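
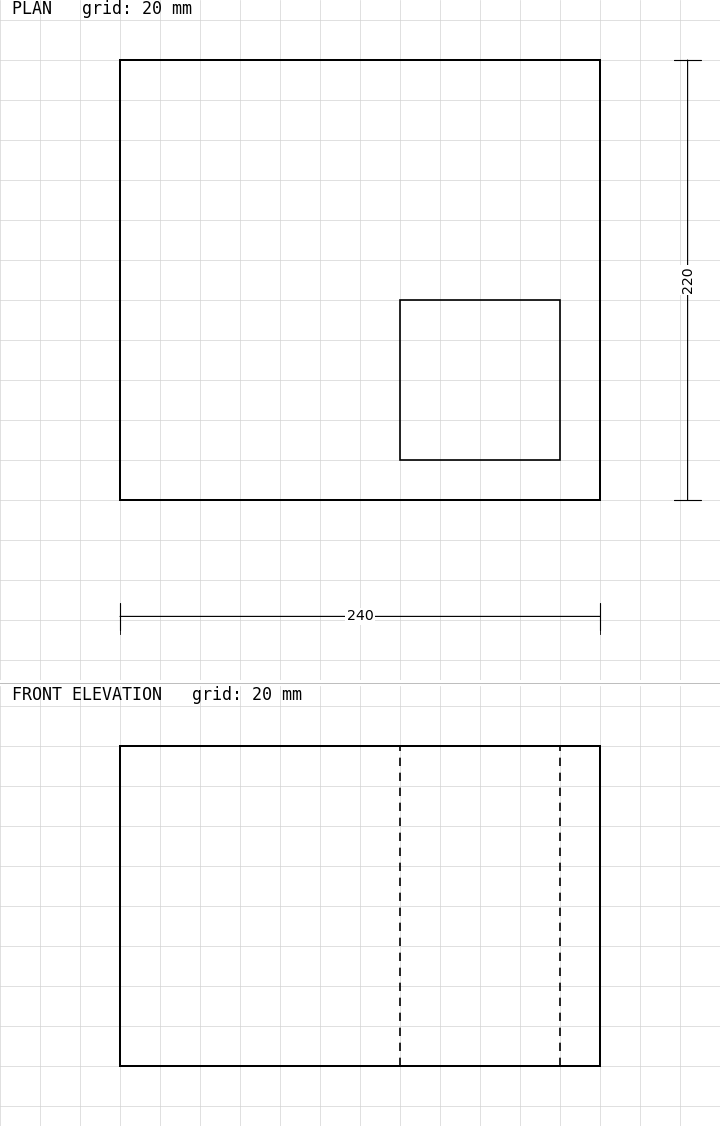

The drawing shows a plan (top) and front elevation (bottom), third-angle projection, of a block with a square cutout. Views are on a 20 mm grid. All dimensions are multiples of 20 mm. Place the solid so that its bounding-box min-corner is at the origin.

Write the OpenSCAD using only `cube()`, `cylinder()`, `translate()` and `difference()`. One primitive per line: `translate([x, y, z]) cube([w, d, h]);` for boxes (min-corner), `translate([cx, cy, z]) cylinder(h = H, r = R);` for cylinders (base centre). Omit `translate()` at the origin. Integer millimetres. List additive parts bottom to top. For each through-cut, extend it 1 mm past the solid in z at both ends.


difference() {
  cube([240, 220, 160]);
  translate([140, 20, -1]) cube([80, 80, 162]);
}


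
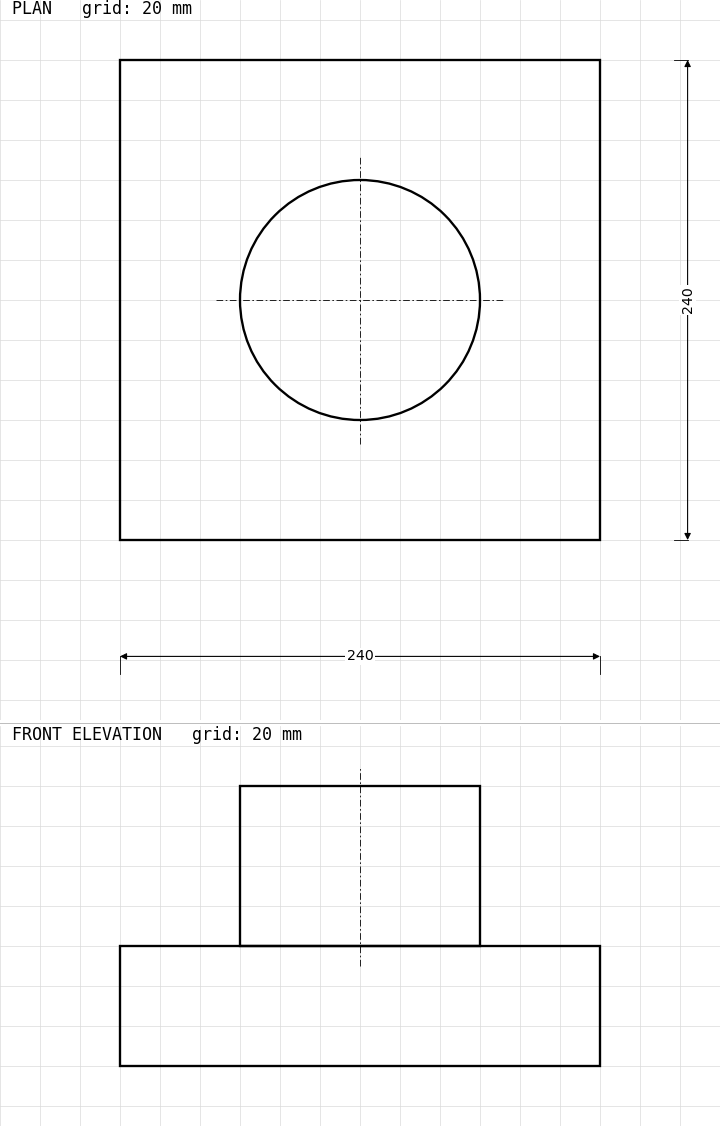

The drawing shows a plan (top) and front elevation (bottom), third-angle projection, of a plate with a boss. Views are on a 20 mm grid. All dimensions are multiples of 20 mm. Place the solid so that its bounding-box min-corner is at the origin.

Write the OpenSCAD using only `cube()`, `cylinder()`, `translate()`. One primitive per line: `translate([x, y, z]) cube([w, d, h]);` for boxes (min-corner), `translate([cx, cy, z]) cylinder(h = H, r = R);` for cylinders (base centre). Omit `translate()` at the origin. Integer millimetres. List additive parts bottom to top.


cube([240, 240, 60]);
translate([120, 120, 60]) cylinder(h = 80, r = 60);


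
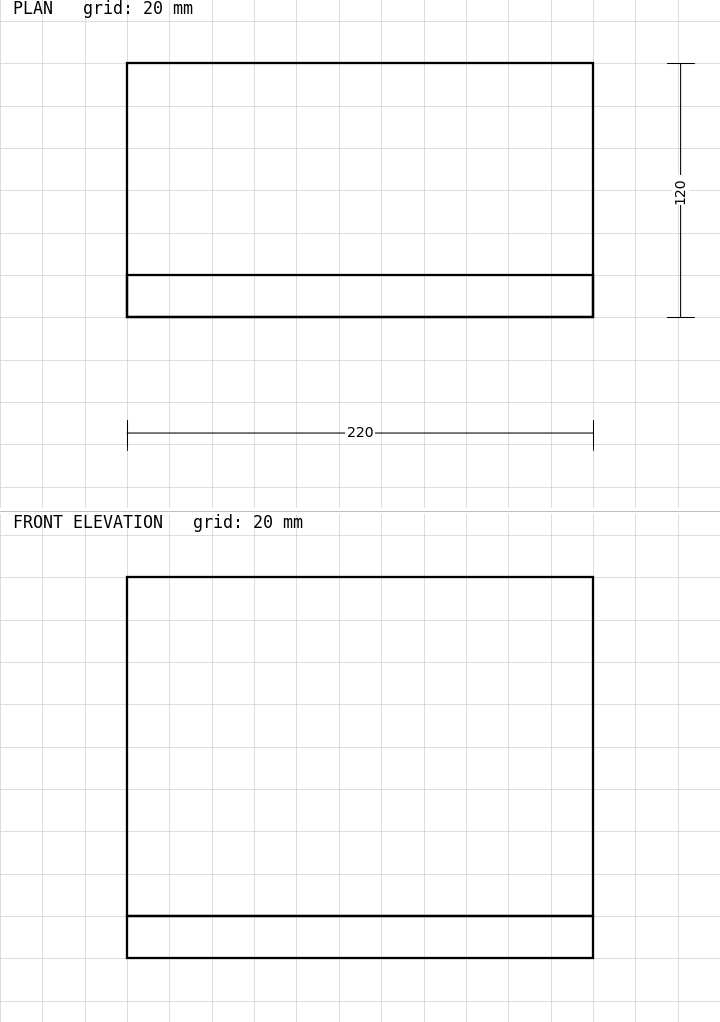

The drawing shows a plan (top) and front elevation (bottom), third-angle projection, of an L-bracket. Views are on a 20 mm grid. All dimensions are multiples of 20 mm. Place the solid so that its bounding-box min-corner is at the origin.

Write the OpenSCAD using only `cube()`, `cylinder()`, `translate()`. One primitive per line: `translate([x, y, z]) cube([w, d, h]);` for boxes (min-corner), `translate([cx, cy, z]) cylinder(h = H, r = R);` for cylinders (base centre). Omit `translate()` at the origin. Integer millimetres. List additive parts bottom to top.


cube([220, 120, 20]);
translate([0, 0, 20]) cube([220, 20, 160]);


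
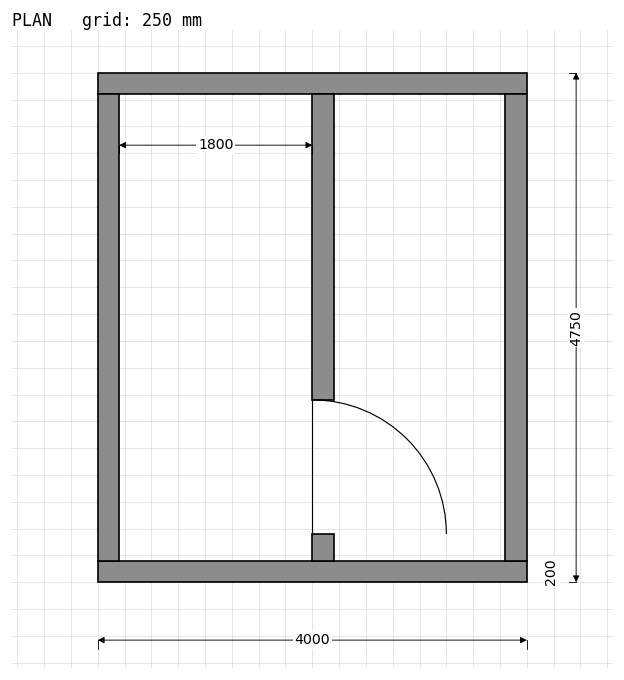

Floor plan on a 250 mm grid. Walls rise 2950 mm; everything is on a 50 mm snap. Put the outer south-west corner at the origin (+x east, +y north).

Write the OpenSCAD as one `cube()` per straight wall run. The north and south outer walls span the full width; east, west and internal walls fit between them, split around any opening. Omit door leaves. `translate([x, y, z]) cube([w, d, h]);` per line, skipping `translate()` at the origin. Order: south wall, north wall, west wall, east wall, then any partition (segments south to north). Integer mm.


cube([4000, 200, 2950]);
translate([0, 4550, 0]) cube([4000, 200, 2950]);
translate([0, 200, 0]) cube([200, 4350, 2950]);
translate([3800, 200, 0]) cube([200, 4350, 2950]);
translate([2000, 200, 0]) cube([200, 250, 2950]);
translate([2000, 1700, 0]) cube([200, 2850, 2950]);


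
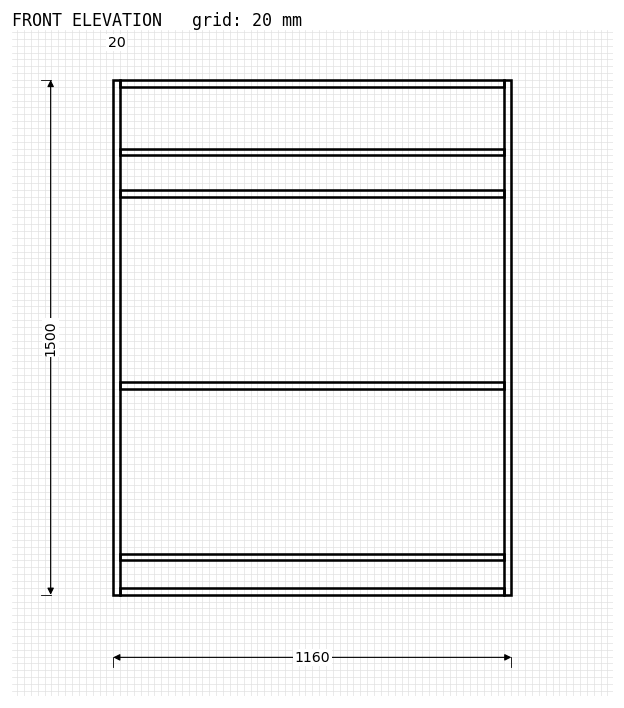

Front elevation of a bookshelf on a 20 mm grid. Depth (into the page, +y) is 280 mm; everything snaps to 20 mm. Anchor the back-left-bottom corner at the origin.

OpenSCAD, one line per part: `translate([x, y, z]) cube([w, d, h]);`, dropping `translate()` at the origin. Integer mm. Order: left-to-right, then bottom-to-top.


cube([20, 280, 1500]);
translate([20, 0, 0]) cube([1120, 280, 20]);
translate([20, 0, 100]) cube([1120, 280, 20]);
translate([20, 0, 600]) cube([1120, 280, 20]);
translate([20, 0, 1160]) cube([1120, 280, 20]);
translate([20, 0, 1280]) cube([1120, 280, 20]);
translate([20, 0, 1480]) cube([1120, 280, 20]);
translate([1140, 0, 0]) cube([20, 280, 1500]);


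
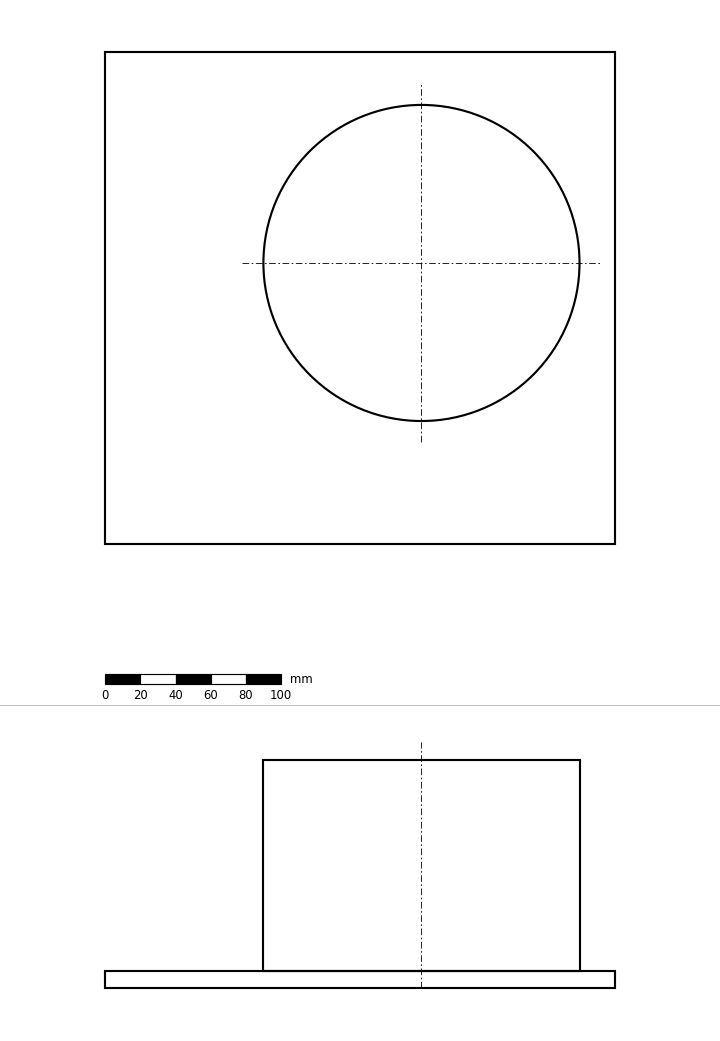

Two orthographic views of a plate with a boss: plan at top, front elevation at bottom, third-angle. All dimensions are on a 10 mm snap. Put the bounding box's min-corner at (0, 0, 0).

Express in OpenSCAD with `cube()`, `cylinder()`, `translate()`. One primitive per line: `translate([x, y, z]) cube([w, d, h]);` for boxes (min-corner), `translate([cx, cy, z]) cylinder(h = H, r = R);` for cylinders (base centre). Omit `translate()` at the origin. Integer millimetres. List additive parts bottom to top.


cube([290, 280, 10]);
translate([180, 160, 10]) cylinder(h = 120, r = 90);


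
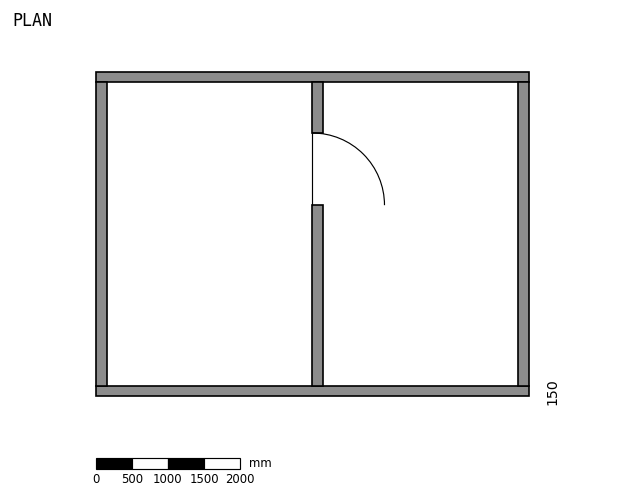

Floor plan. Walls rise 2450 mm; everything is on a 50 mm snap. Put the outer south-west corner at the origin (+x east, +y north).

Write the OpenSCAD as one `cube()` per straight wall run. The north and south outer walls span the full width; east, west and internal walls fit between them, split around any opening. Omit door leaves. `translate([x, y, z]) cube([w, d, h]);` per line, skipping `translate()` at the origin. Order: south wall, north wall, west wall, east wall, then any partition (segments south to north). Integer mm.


cube([6000, 150, 2450]);
translate([0, 4350, 0]) cube([6000, 150, 2450]);
translate([0, 150, 0]) cube([150, 4200, 2450]);
translate([5850, 150, 0]) cube([150, 4200, 2450]);
translate([3000, 150, 0]) cube([150, 2500, 2450]);
translate([3000, 3650, 0]) cube([150, 700, 2450]);


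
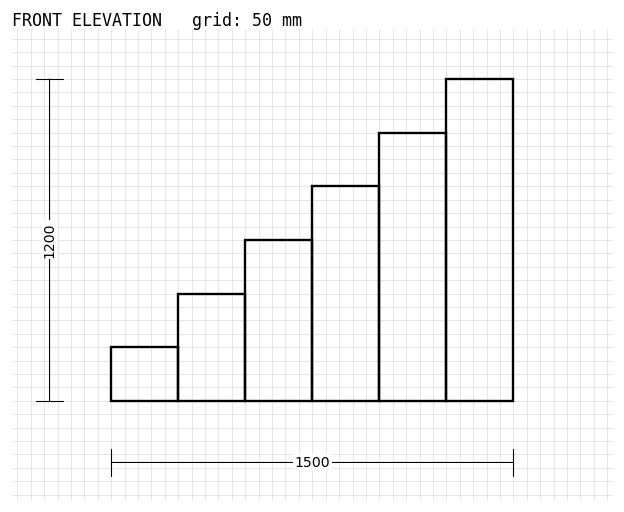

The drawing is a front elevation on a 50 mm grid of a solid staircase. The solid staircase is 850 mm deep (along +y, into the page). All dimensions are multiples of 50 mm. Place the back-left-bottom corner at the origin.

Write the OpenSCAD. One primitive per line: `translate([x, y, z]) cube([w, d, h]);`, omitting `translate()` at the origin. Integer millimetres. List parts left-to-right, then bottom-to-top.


cube([250, 850, 200]);
translate([250, 0, 0]) cube([250, 850, 400]);
translate([500, 0, 0]) cube([250, 850, 600]);
translate([750, 0, 0]) cube([250, 850, 800]);
translate([1000, 0, 0]) cube([250, 850, 1000]);
translate([1250, 0, 0]) cube([250, 850, 1200]);


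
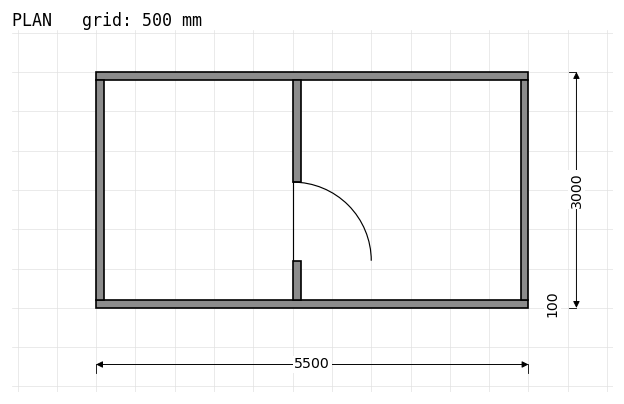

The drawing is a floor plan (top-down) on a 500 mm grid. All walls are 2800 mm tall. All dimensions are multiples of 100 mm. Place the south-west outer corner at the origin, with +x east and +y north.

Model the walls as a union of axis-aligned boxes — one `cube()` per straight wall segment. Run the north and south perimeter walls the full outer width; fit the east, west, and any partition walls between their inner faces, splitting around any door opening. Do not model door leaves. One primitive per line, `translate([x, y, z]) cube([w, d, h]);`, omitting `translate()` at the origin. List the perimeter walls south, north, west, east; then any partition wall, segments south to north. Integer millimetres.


cube([5500, 100, 2800]);
translate([0, 2900, 0]) cube([5500, 100, 2800]);
translate([0, 100, 0]) cube([100, 2800, 2800]);
translate([5400, 100, 0]) cube([100, 2800, 2800]);
translate([2500, 100, 0]) cube([100, 500, 2800]);
translate([2500, 1600, 0]) cube([100, 1300, 2800]);


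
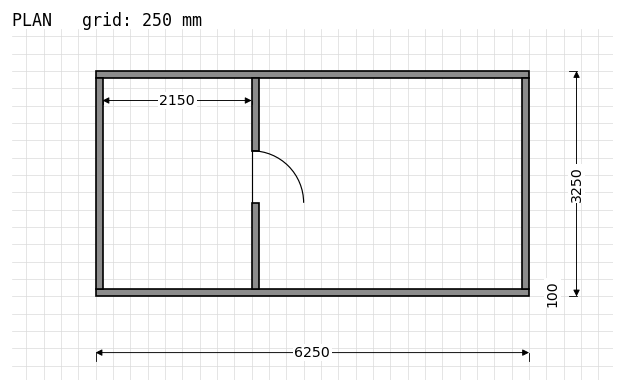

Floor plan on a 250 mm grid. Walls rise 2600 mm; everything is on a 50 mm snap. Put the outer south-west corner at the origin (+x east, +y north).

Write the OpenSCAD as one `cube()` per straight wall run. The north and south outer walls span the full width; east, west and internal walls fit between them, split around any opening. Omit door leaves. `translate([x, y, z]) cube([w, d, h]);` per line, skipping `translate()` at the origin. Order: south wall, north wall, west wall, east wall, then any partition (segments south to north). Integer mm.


cube([6250, 100, 2600]);
translate([0, 3150, 0]) cube([6250, 100, 2600]);
translate([0, 100, 0]) cube([100, 3050, 2600]);
translate([6150, 100, 0]) cube([100, 3050, 2600]);
translate([2250, 100, 0]) cube([100, 1250, 2600]);
translate([2250, 2100, 0]) cube([100, 1050, 2600]);


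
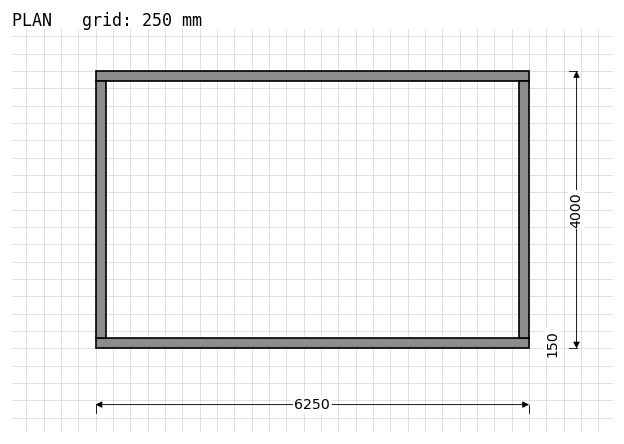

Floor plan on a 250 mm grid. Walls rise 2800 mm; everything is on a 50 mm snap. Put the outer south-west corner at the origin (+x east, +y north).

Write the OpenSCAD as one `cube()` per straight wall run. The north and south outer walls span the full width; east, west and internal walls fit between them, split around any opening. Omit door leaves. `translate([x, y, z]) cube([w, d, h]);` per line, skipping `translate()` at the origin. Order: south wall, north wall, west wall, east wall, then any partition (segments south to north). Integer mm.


cube([6250, 150, 2800]);
translate([0, 3850, 0]) cube([6250, 150, 2800]);
translate([0, 150, 0]) cube([150, 3700, 2800]);
translate([6100, 150, 0]) cube([150, 3700, 2800]);


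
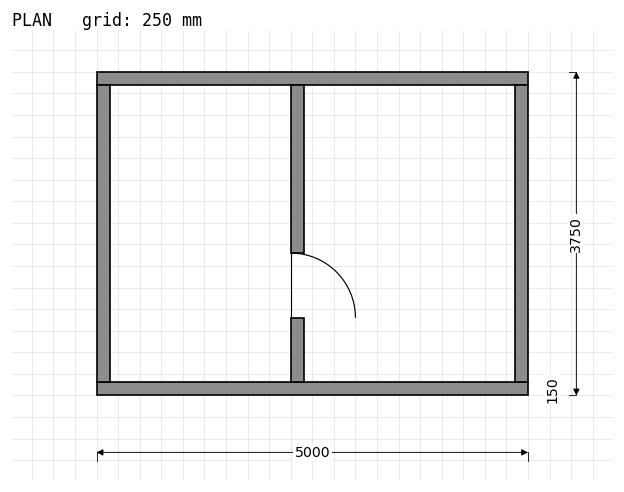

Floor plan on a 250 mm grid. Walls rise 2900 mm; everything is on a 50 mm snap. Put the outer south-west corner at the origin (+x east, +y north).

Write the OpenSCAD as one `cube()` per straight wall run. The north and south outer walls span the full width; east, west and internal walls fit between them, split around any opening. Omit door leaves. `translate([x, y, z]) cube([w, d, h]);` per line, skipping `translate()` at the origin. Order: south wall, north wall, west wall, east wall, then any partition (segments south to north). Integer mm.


cube([5000, 150, 2900]);
translate([0, 3600, 0]) cube([5000, 150, 2900]);
translate([0, 150, 0]) cube([150, 3450, 2900]);
translate([4850, 150, 0]) cube([150, 3450, 2900]);
translate([2250, 150, 0]) cube([150, 750, 2900]);
translate([2250, 1650, 0]) cube([150, 1950, 2900]);


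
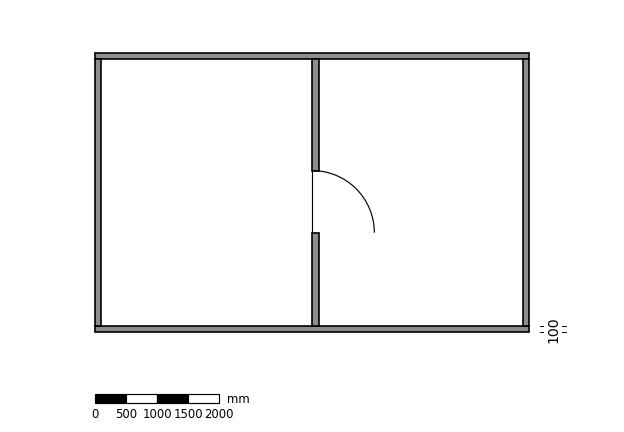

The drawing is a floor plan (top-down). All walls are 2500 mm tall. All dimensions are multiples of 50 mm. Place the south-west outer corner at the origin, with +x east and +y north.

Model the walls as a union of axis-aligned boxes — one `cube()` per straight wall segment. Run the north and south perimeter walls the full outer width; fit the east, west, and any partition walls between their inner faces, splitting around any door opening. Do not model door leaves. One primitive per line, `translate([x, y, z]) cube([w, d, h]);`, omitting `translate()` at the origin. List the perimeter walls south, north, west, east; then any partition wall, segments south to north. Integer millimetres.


cube([7000, 100, 2500]);
translate([0, 4400, 0]) cube([7000, 100, 2500]);
translate([0, 100, 0]) cube([100, 4300, 2500]);
translate([6900, 100, 0]) cube([100, 4300, 2500]);
translate([3500, 100, 0]) cube([100, 1500, 2500]);
translate([3500, 2600, 0]) cube([100, 1800, 2500]);


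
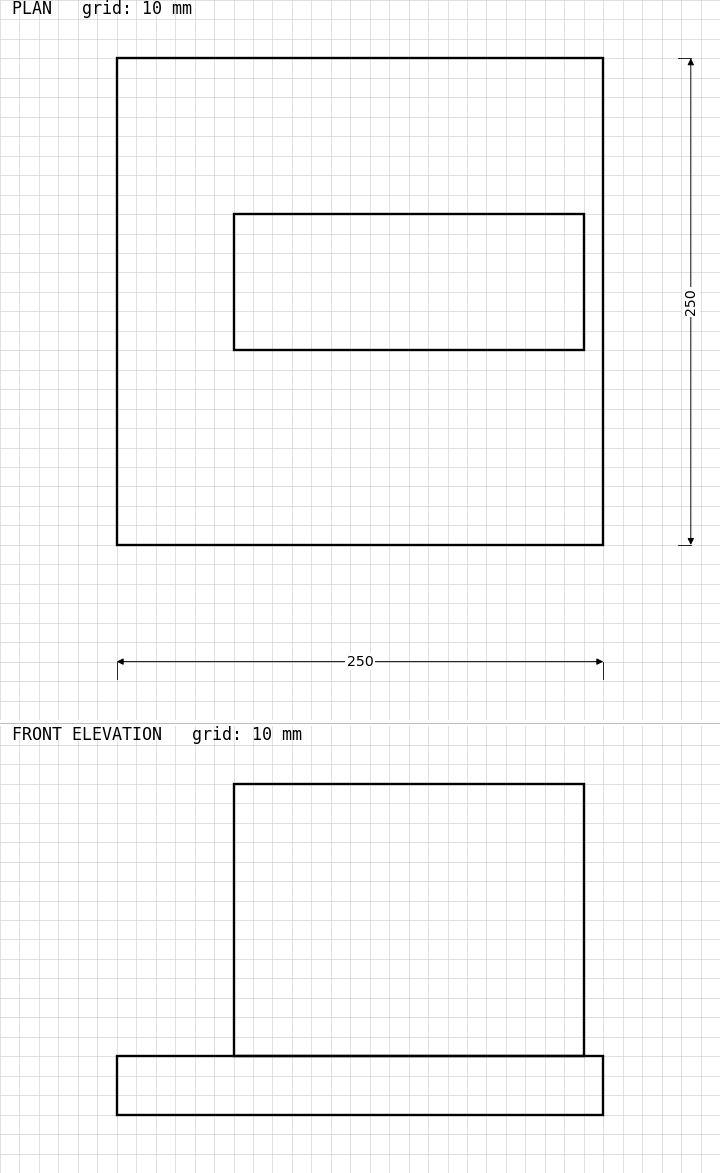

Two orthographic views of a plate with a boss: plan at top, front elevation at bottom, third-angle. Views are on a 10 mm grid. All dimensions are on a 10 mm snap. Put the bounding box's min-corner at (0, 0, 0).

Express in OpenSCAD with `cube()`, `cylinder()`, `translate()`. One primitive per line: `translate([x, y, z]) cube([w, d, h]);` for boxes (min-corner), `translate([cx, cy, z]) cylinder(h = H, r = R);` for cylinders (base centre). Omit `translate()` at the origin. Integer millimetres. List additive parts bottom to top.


cube([250, 250, 30]);
translate([60, 100, 30]) cube([180, 70, 140]);


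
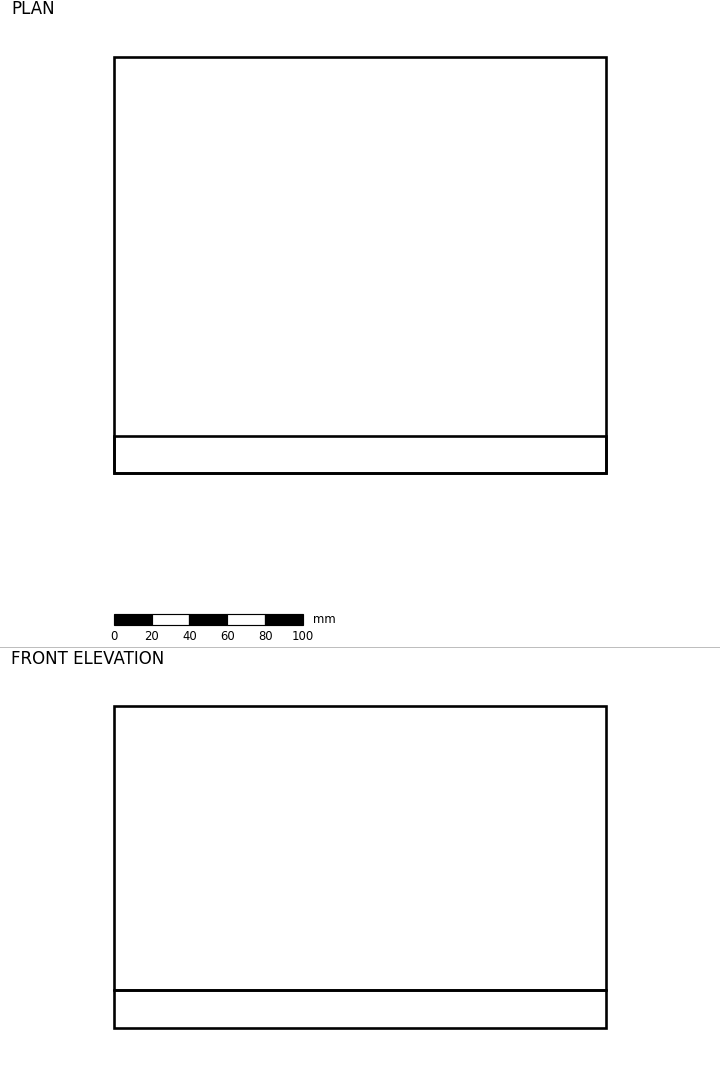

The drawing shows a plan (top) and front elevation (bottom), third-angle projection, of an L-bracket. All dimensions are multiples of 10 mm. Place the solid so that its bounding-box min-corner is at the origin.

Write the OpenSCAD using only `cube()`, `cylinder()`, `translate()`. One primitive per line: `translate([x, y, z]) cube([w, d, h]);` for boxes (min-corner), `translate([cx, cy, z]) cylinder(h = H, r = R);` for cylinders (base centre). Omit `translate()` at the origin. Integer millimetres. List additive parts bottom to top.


cube([260, 220, 20]);
translate([0, 0, 20]) cube([260, 20, 150]);


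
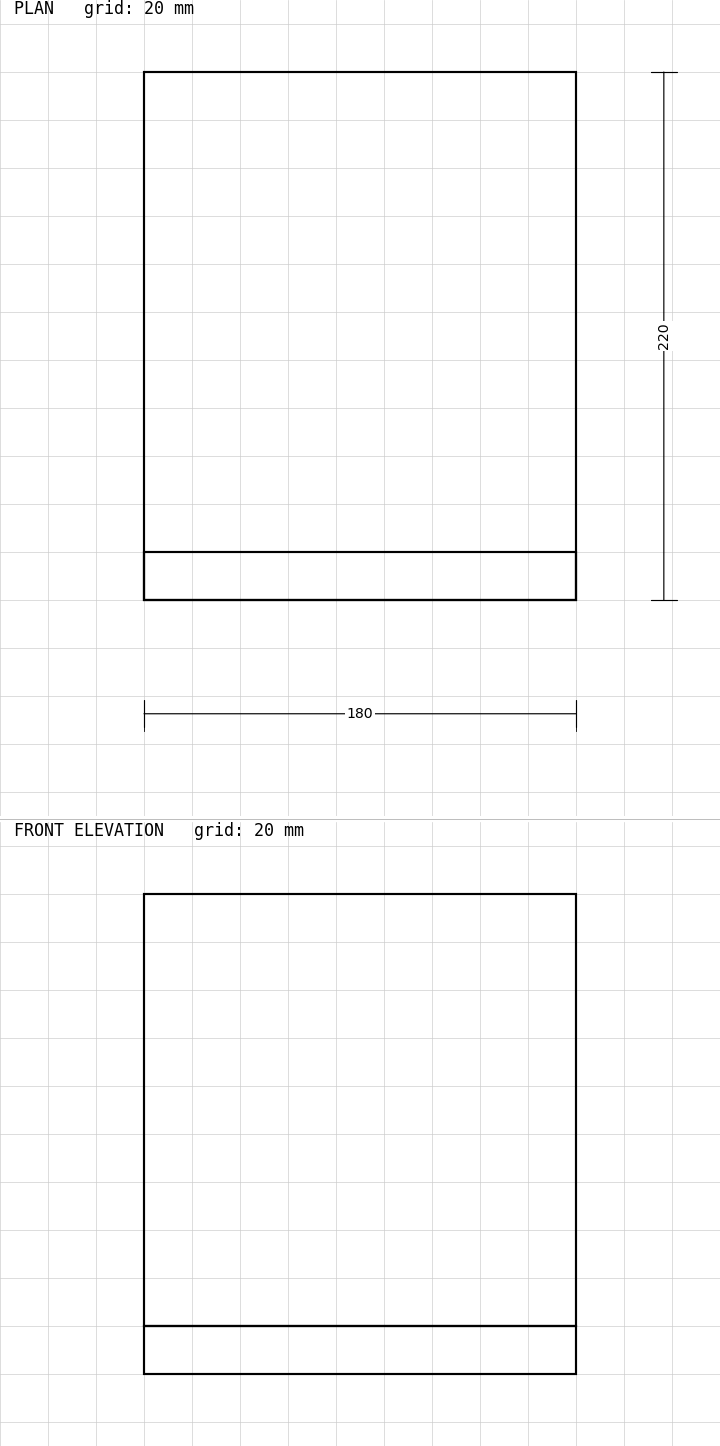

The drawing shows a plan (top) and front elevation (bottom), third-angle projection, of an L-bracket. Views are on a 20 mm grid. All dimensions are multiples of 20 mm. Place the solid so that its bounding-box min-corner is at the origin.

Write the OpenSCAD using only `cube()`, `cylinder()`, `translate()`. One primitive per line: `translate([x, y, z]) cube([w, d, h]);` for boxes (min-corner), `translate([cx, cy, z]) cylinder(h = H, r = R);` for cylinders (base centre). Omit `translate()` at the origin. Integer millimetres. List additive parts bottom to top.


cube([180, 220, 20]);
translate([0, 0, 20]) cube([180, 20, 180]);


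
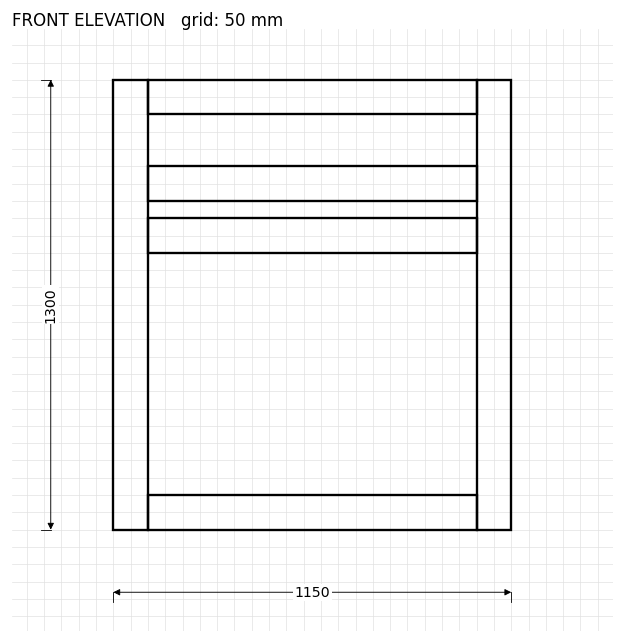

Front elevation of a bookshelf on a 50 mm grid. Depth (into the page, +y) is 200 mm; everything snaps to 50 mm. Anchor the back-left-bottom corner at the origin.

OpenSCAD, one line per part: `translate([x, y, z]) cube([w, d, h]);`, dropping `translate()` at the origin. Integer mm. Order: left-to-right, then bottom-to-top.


cube([100, 200, 1300]);
translate([100, 0, 0]) cube([950, 200, 100]);
translate([100, 0, 800]) cube([950, 200, 100]);
translate([100, 0, 950]) cube([950, 200, 100]);
translate([100, 0, 1200]) cube([950, 200, 100]);
translate([1050, 0, 0]) cube([100, 200, 1300]);


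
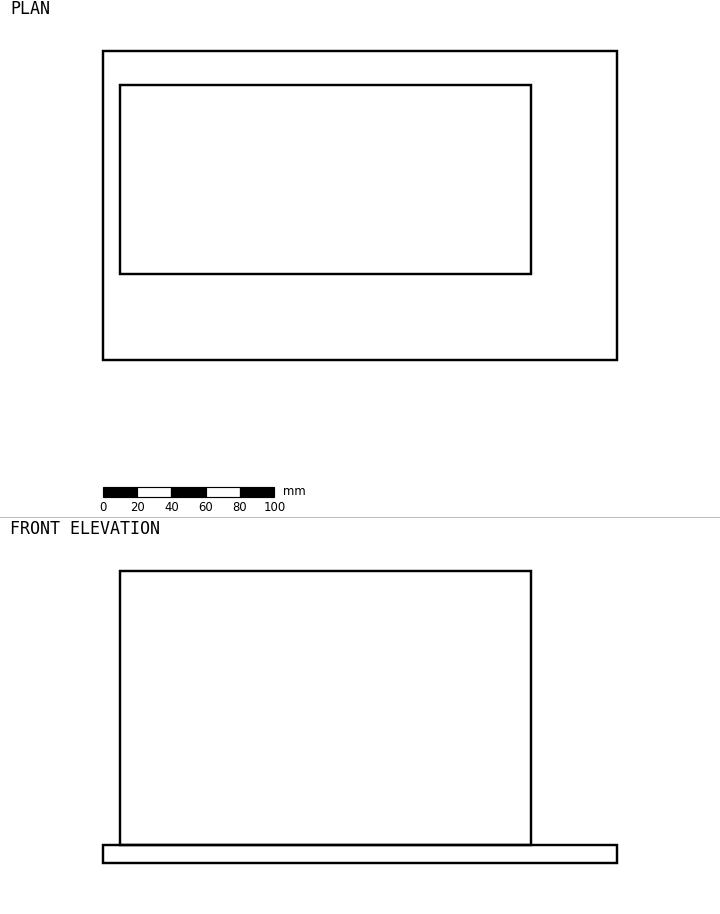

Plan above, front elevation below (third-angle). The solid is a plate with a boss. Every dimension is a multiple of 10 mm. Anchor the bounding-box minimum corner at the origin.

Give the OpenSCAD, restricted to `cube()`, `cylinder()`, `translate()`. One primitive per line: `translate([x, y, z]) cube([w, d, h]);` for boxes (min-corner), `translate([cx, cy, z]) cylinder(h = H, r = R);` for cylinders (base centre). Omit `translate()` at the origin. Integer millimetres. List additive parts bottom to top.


cube([300, 180, 10]);
translate([10, 50, 10]) cube([240, 110, 160]);


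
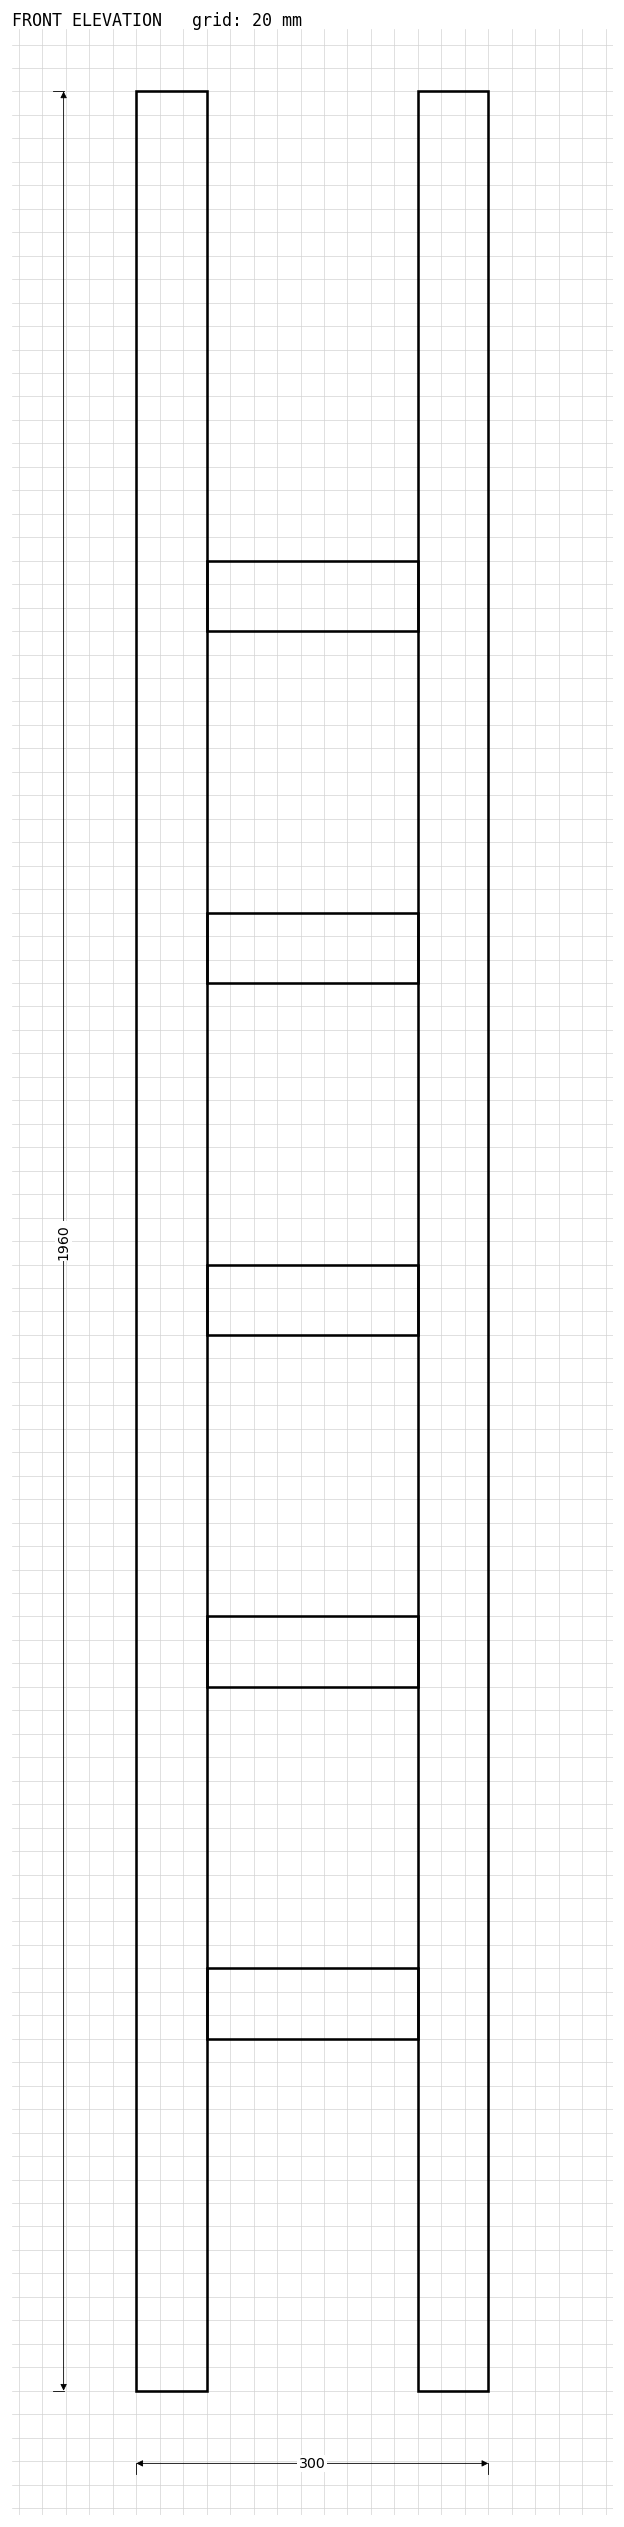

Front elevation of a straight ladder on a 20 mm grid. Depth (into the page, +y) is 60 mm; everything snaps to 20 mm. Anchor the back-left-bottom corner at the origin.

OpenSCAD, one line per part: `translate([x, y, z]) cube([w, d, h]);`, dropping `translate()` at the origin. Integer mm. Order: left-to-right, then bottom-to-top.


cube([60, 60, 1960]);
translate([60, 0, 300]) cube([180, 60, 60]);
translate([60, 0, 600]) cube([180, 60, 60]);
translate([60, 0, 900]) cube([180, 60, 60]);
translate([60, 0, 1200]) cube([180, 60, 60]);
translate([60, 0, 1500]) cube([180, 60, 60]);
translate([240, 0, 0]) cube([60, 60, 1960]);


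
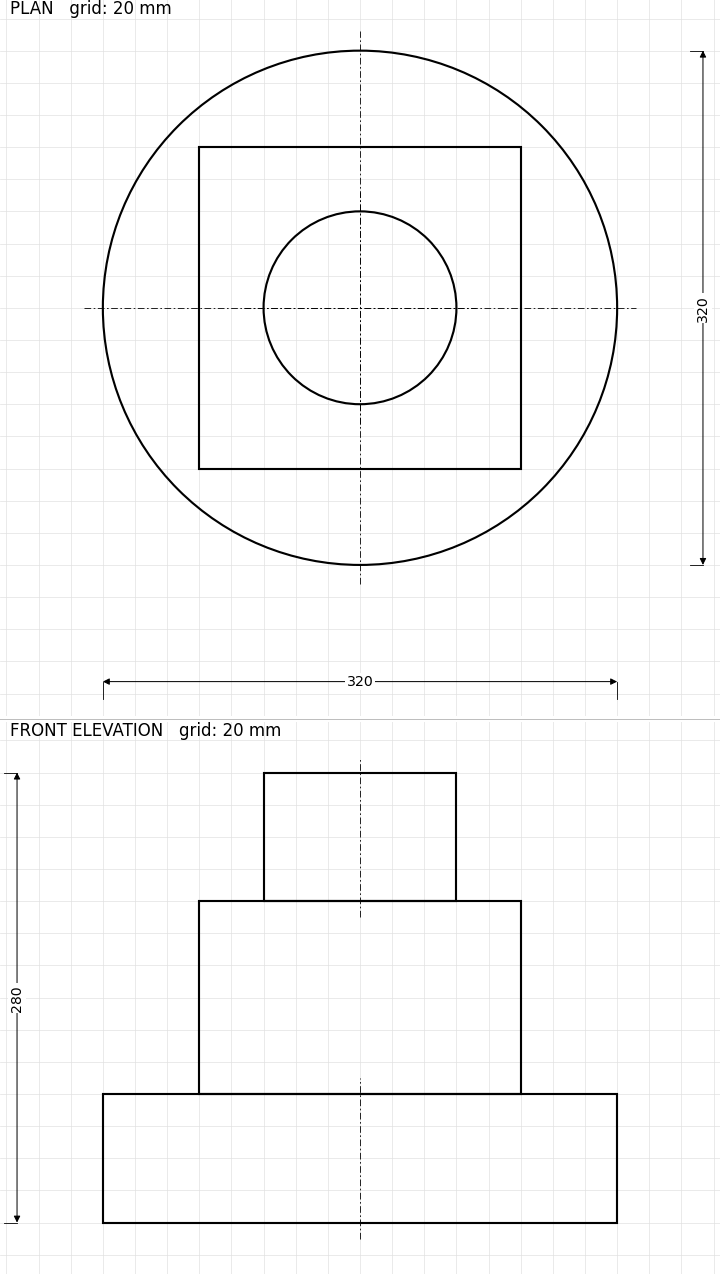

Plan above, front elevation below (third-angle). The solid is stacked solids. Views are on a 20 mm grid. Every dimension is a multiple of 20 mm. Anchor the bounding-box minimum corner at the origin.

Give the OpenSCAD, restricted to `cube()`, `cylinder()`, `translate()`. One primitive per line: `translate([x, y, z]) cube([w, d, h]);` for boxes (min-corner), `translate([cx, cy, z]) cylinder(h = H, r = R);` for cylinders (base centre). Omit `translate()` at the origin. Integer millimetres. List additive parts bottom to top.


translate([160, 160, 0]) cylinder(h = 80, r = 160);
translate([60, 60, 80]) cube([200, 200, 120]);
translate([160, 160, 200]) cylinder(h = 80, r = 60);


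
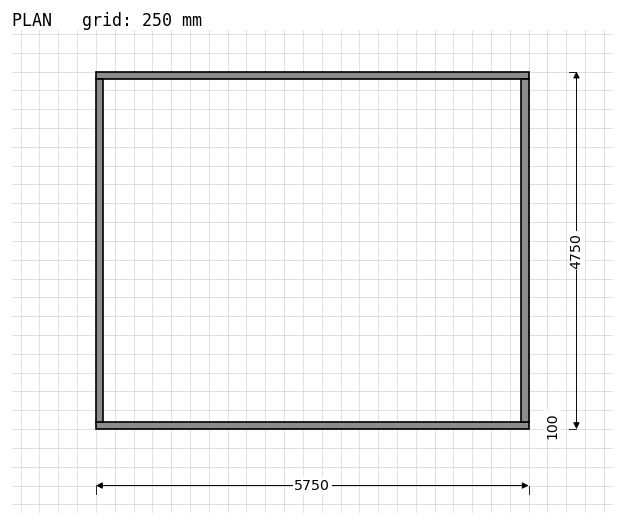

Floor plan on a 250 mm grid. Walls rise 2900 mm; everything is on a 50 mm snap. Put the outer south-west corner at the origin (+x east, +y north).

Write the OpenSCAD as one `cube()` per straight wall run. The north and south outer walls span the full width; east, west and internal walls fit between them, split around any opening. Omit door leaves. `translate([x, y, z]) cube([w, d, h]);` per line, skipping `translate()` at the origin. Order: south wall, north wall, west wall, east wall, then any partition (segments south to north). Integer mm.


cube([5750, 100, 2900]);
translate([0, 4650, 0]) cube([5750, 100, 2900]);
translate([0, 100, 0]) cube([100, 4550, 2900]);
translate([5650, 100, 0]) cube([100, 4550, 2900]);


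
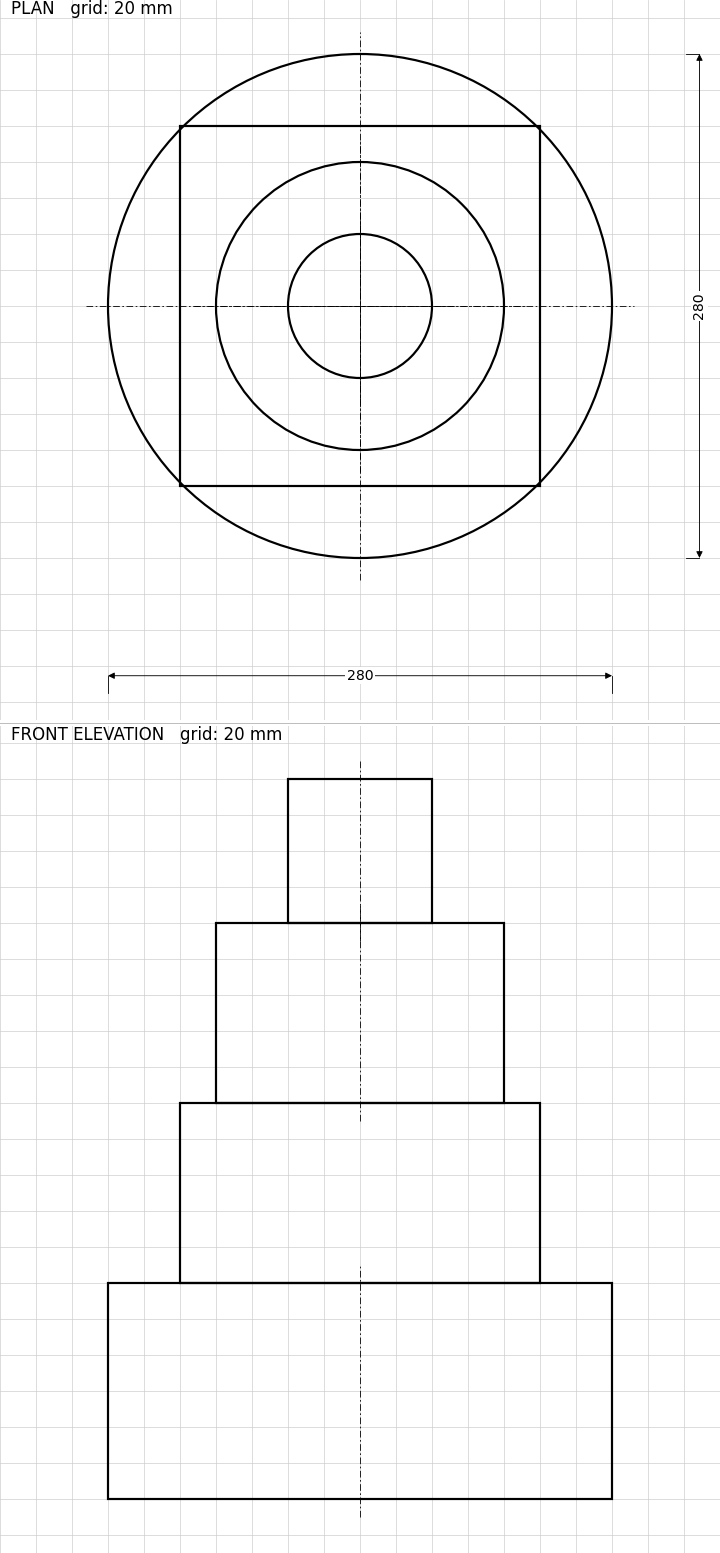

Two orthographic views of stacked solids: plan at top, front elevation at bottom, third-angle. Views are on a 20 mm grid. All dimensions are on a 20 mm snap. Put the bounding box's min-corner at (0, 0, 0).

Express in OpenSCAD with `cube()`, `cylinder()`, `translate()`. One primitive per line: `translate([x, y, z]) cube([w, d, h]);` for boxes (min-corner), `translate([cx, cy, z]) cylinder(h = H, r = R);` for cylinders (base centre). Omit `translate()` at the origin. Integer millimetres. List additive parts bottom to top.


translate([140, 140, 0]) cylinder(h = 120, r = 140);
translate([40, 40, 120]) cube([200, 200, 100]);
translate([140, 140, 220]) cylinder(h = 100, r = 80);
translate([140, 140, 320]) cylinder(h = 80, r = 40);


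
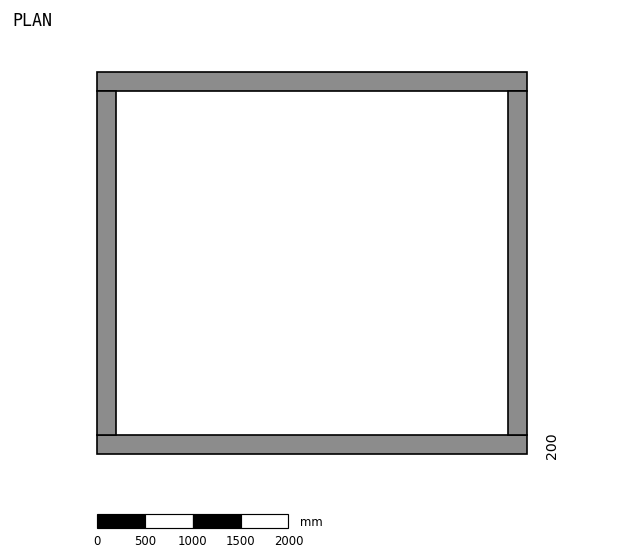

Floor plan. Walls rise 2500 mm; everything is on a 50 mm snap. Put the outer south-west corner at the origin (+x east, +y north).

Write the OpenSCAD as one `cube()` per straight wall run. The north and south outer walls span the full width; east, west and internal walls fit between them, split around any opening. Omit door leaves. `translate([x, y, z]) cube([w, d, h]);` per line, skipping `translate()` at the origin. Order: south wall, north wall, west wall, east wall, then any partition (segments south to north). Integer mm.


cube([4500, 200, 2500]);
translate([0, 3800, 0]) cube([4500, 200, 2500]);
translate([0, 200, 0]) cube([200, 3600, 2500]);
translate([4300, 200, 0]) cube([200, 3600, 2500]);


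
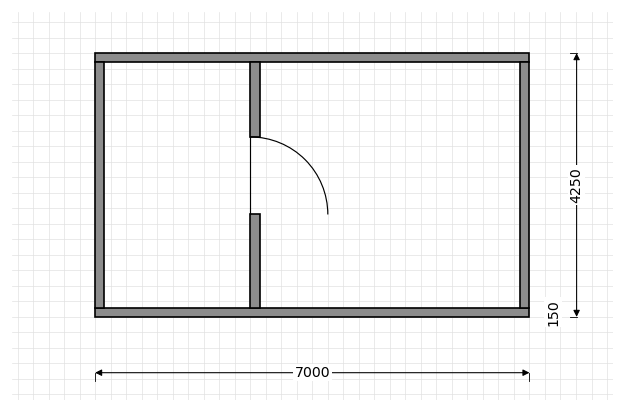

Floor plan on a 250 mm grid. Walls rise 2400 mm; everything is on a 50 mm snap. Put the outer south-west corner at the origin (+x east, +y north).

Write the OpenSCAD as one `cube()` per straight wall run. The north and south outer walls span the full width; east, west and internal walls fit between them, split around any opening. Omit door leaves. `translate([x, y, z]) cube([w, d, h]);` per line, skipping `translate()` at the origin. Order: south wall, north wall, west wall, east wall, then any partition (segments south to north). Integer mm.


cube([7000, 150, 2400]);
translate([0, 4100, 0]) cube([7000, 150, 2400]);
translate([0, 150, 0]) cube([150, 3950, 2400]);
translate([6850, 150, 0]) cube([150, 3950, 2400]);
translate([2500, 150, 0]) cube([150, 1500, 2400]);
translate([2500, 2900, 0]) cube([150, 1200, 2400]);


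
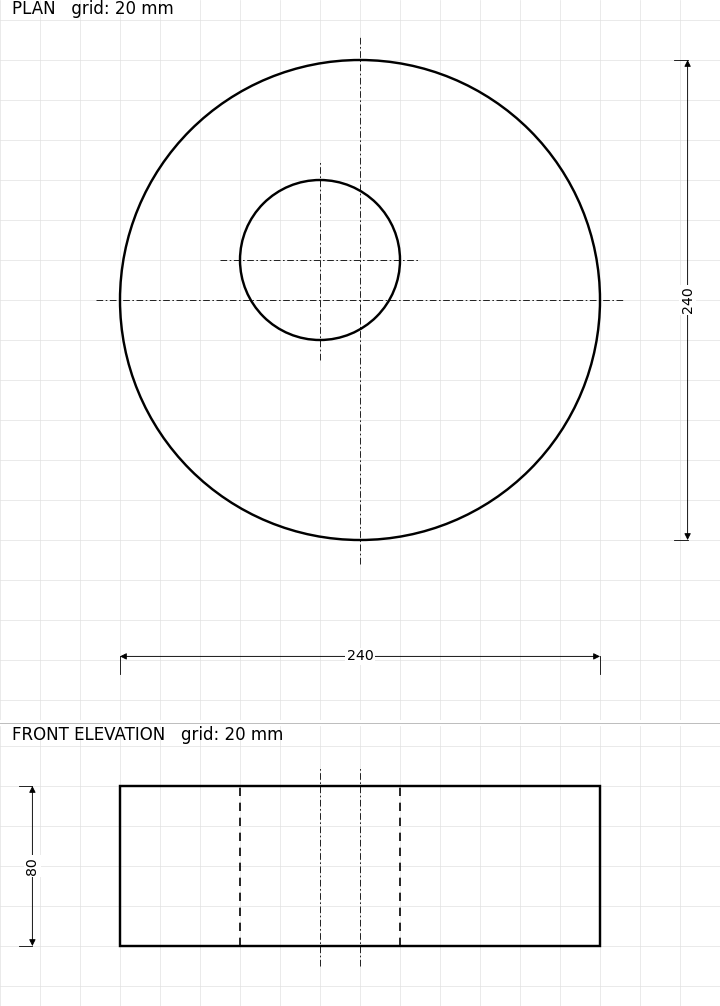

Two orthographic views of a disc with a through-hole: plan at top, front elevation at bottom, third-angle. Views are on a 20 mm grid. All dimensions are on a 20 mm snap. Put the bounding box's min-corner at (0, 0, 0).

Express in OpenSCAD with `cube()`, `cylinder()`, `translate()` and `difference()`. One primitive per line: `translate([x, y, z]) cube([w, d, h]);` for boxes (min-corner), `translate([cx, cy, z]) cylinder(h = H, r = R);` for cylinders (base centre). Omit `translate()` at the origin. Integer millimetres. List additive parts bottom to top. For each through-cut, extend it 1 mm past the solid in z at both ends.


difference() {
  translate([120, 120, 0]) cylinder(h = 80, r = 120);
  translate([100, 140, -1]) cylinder(h = 82, r = 40);
}


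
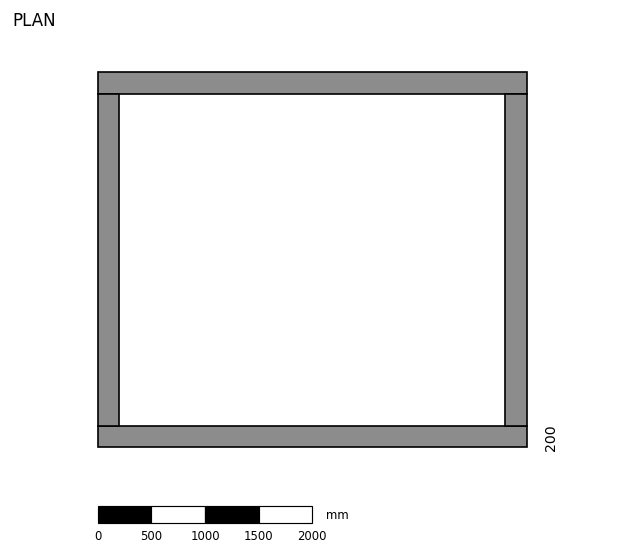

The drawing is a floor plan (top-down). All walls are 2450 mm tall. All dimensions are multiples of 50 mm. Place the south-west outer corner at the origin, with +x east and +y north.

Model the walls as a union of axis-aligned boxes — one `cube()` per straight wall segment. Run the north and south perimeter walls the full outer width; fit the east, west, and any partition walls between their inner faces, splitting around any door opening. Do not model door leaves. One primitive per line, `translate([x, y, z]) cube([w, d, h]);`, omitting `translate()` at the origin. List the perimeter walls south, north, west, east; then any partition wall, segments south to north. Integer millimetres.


cube([4000, 200, 2450]);
translate([0, 3300, 0]) cube([4000, 200, 2450]);
translate([0, 200, 0]) cube([200, 3100, 2450]);
translate([3800, 200, 0]) cube([200, 3100, 2450]);


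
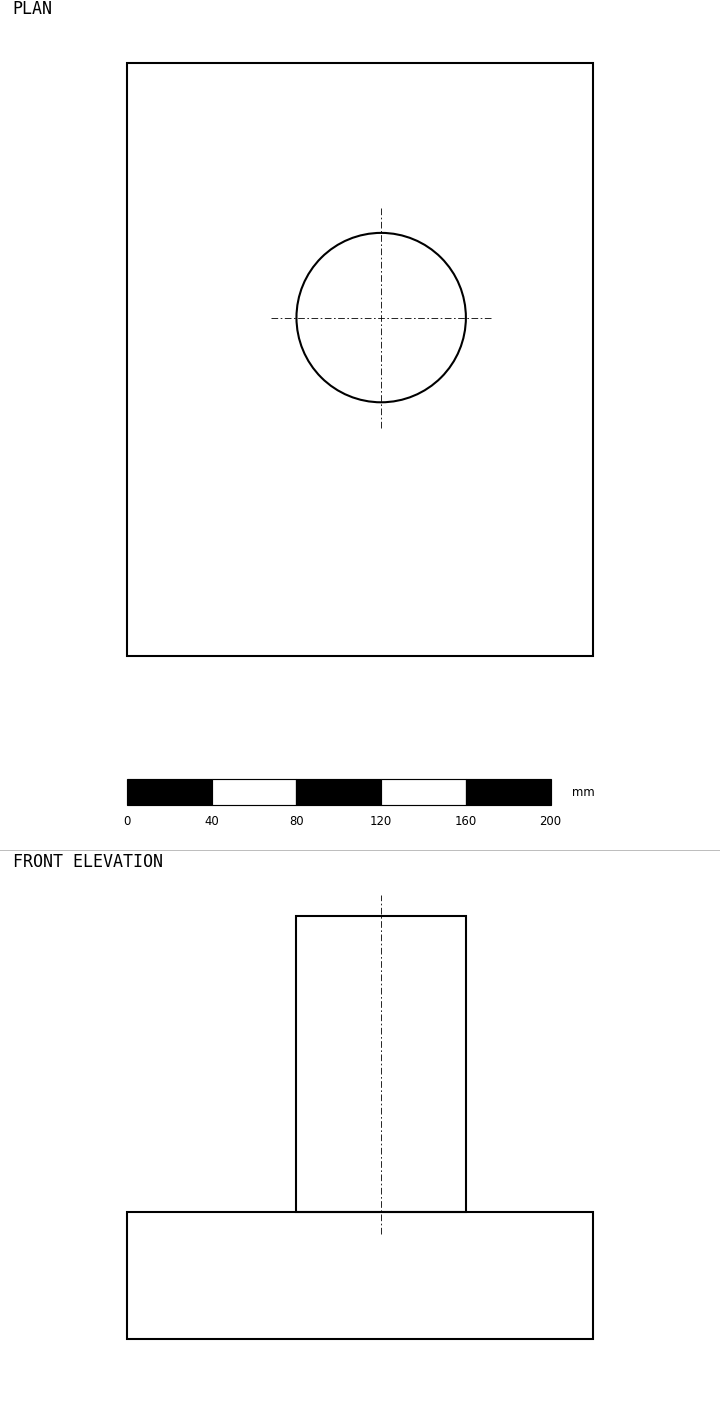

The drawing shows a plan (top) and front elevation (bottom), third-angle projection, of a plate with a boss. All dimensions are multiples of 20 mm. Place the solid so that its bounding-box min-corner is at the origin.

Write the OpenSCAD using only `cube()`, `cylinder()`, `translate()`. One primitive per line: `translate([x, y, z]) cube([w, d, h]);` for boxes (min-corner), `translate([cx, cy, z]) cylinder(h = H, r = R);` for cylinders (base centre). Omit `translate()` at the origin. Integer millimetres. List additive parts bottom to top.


cube([220, 280, 60]);
translate([120, 160, 60]) cylinder(h = 140, r = 40);


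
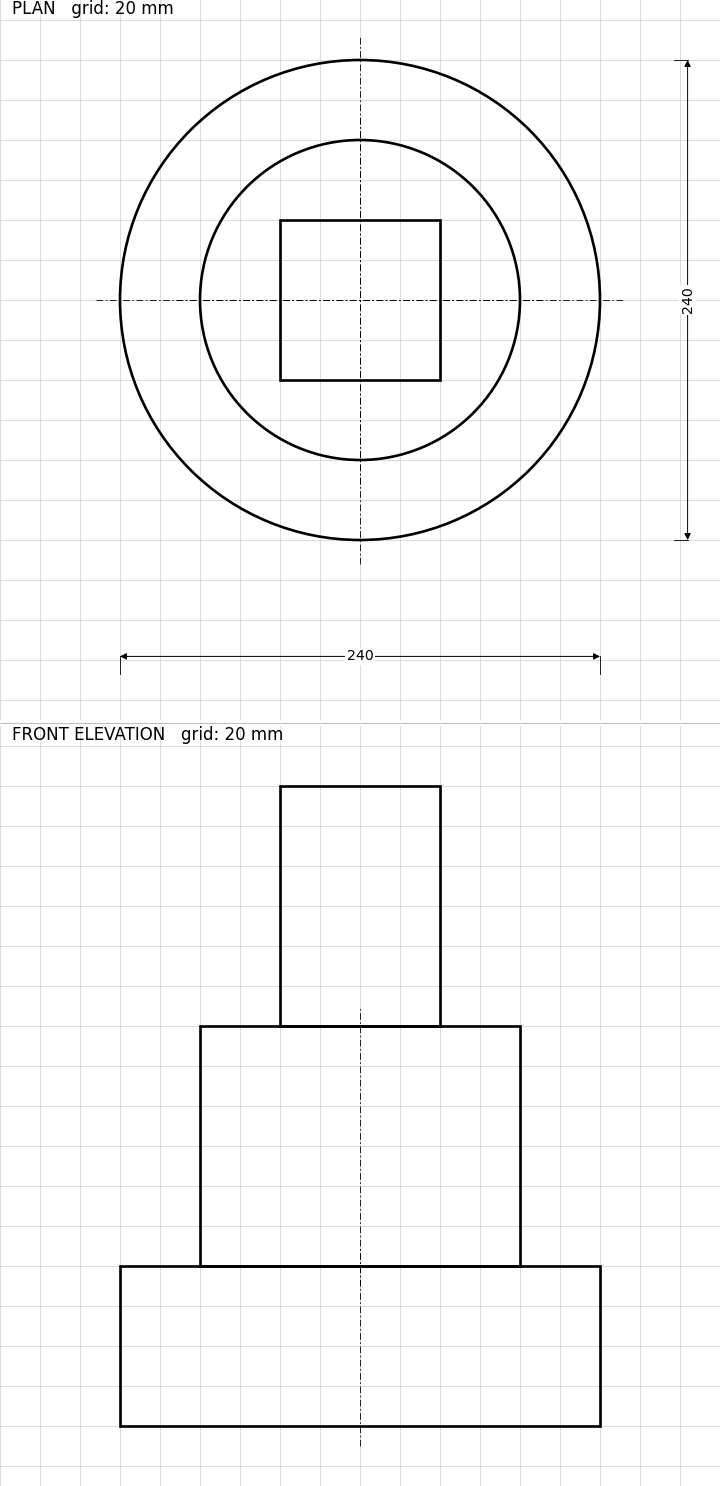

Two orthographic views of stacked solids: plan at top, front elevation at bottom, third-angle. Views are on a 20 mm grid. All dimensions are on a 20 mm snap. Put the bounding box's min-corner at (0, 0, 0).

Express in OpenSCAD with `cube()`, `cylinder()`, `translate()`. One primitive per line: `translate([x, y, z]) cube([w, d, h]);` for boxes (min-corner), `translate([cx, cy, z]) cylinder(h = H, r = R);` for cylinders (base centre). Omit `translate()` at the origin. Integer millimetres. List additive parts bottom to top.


translate([120, 120, 0]) cylinder(h = 80, r = 120);
translate([120, 120, 80]) cylinder(h = 120, r = 80);
translate([80, 80, 200]) cube([80, 80, 120]);


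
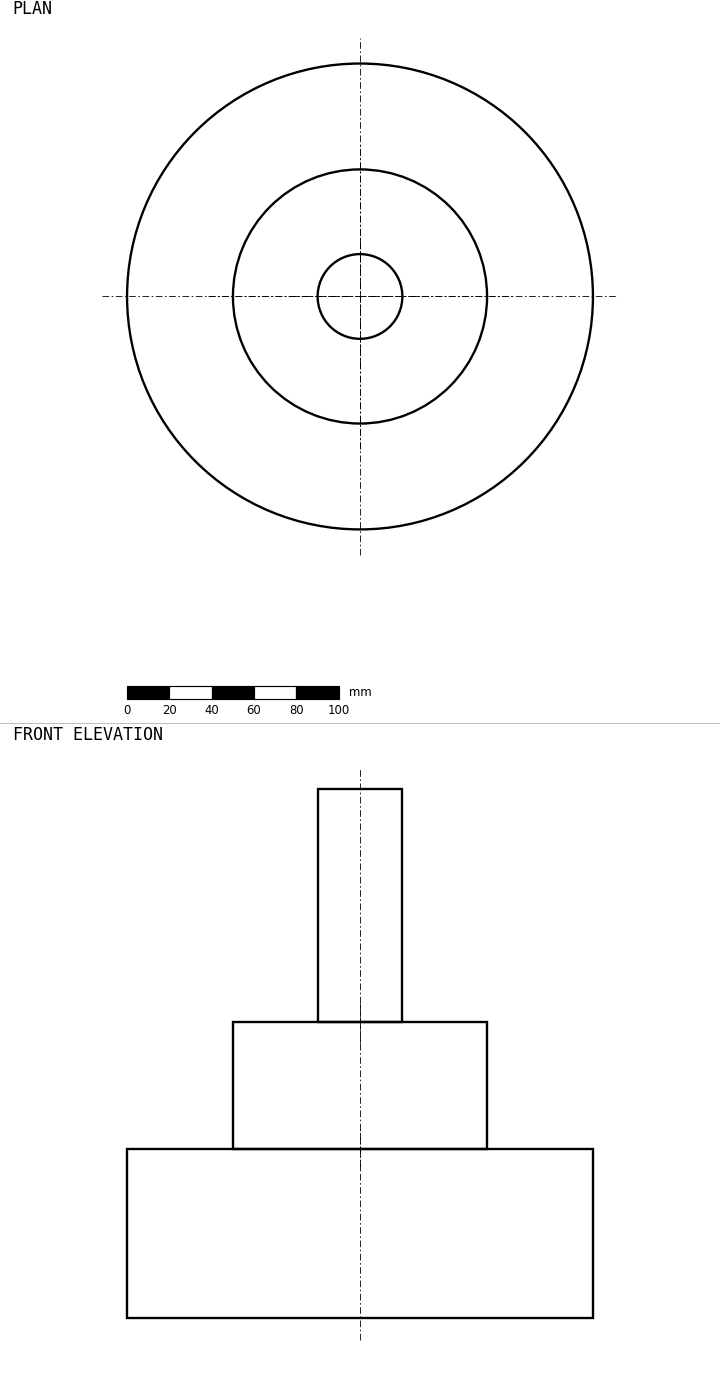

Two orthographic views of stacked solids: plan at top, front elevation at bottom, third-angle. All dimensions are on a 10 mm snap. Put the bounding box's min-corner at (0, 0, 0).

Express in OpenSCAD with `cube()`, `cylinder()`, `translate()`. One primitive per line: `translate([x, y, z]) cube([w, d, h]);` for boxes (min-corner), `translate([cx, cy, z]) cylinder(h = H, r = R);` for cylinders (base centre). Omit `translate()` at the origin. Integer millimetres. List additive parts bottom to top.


translate([110, 110, 0]) cylinder(h = 80, r = 110);
translate([110, 110, 80]) cylinder(h = 60, r = 60);
translate([110, 110, 140]) cylinder(h = 110, r = 20);


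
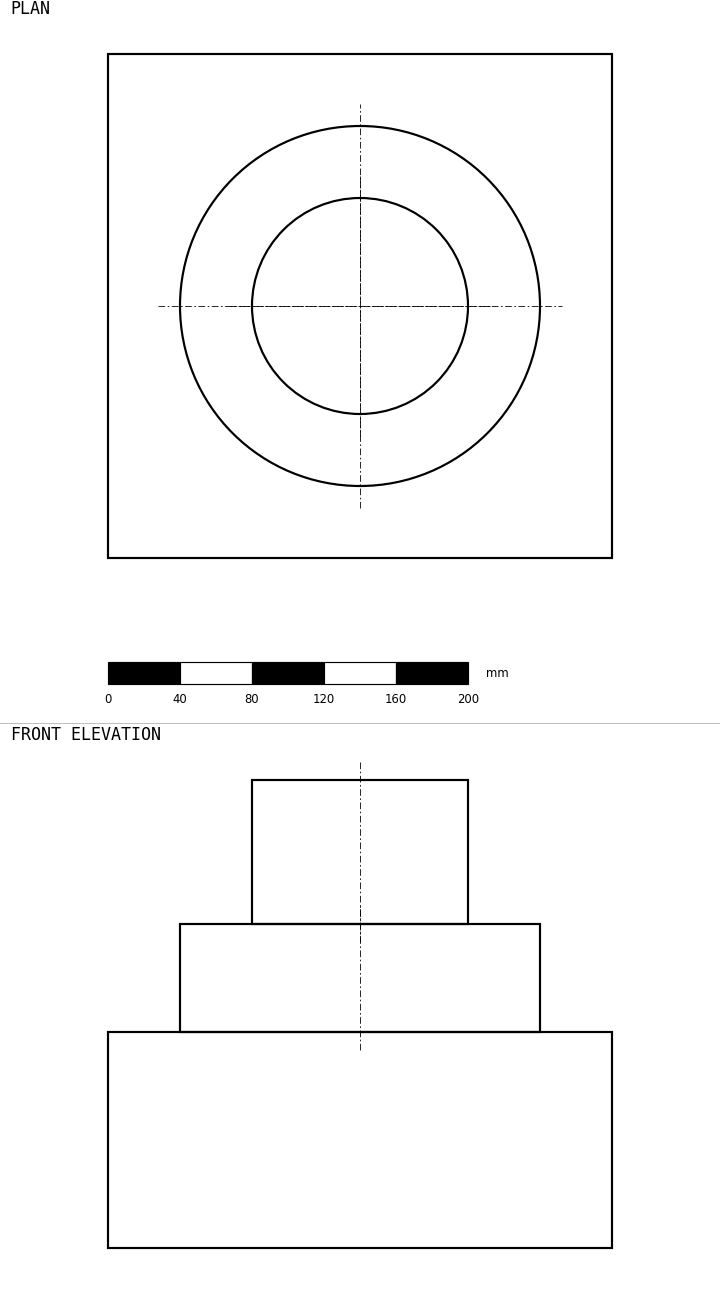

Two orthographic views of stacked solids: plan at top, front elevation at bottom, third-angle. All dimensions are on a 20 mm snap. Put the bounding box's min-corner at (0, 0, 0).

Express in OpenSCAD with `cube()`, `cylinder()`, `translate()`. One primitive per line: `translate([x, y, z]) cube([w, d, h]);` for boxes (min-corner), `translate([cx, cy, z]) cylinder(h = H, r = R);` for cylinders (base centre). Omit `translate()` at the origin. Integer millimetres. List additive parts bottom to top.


cube([280, 280, 120]);
translate([140, 140, 120]) cylinder(h = 60, r = 100);
translate([140, 140, 180]) cylinder(h = 80, r = 60);


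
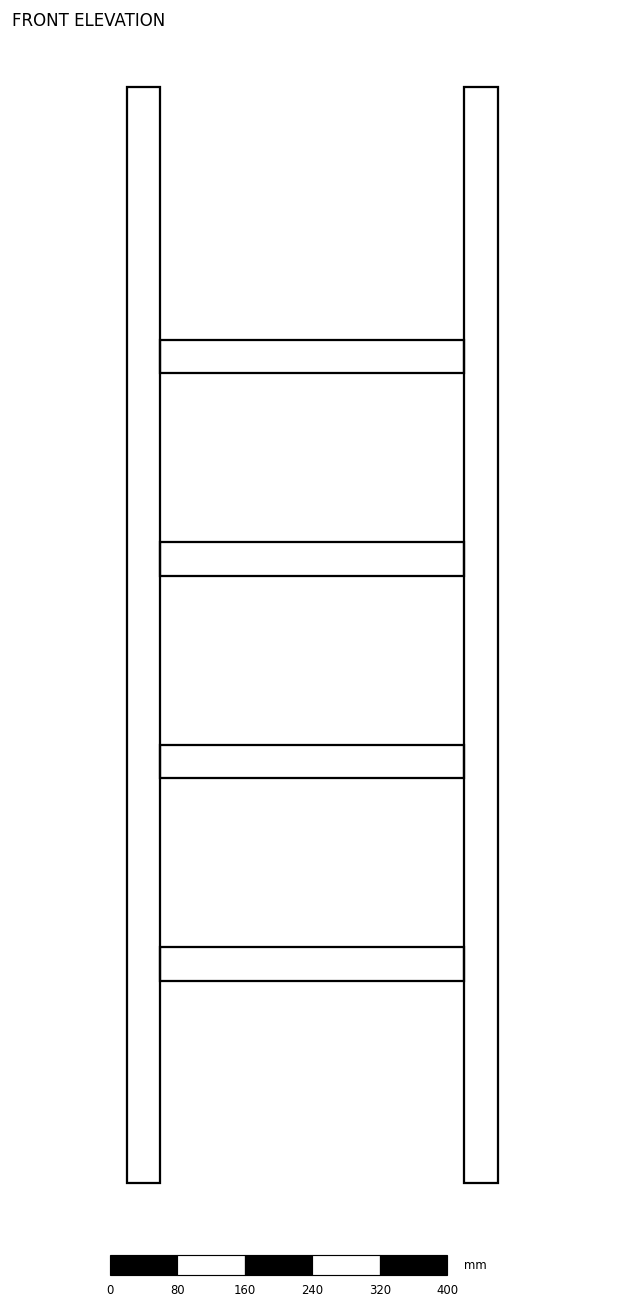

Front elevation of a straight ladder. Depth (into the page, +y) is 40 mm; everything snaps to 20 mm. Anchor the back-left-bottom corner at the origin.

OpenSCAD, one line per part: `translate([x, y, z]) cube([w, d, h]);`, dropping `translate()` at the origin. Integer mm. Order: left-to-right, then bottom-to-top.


cube([40, 40, 1300]);
translate([40, 0, 240]) cube([360, 40, 40]);
translate([40, 0, 480]) cube([360, 40, 40]);
translate([40, 0, 720]) cube([360, 40, 40]);
translate([40, 0, 960]) cube([360, 40, 40]);
translate([400, 0, 0]) cube([40, 40, 1300]);


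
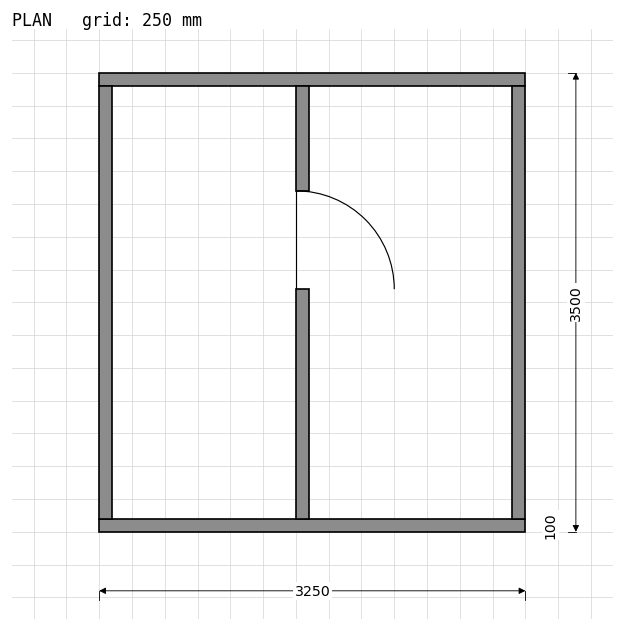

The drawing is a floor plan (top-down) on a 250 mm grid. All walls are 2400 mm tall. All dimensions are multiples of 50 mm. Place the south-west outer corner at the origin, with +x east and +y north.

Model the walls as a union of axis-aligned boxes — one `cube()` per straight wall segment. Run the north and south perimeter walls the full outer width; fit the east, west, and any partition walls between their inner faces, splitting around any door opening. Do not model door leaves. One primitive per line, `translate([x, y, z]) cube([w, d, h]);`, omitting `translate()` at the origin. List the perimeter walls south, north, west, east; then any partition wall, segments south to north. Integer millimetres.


cube([3250, 100, 2400]);
translate([0, 3400, 0]) cube([3250, 100, 2400]);
translate([0, 100, 0]) cube([100, 3300, 2400]);
translate([3150, 100, 0]) cube([100, 3300, 2400]);
translate([1500, 100, 0]) cube([100, 1750, 2400]);
translate([1500, 2600, 0]) cube([100, 800, 2400]);


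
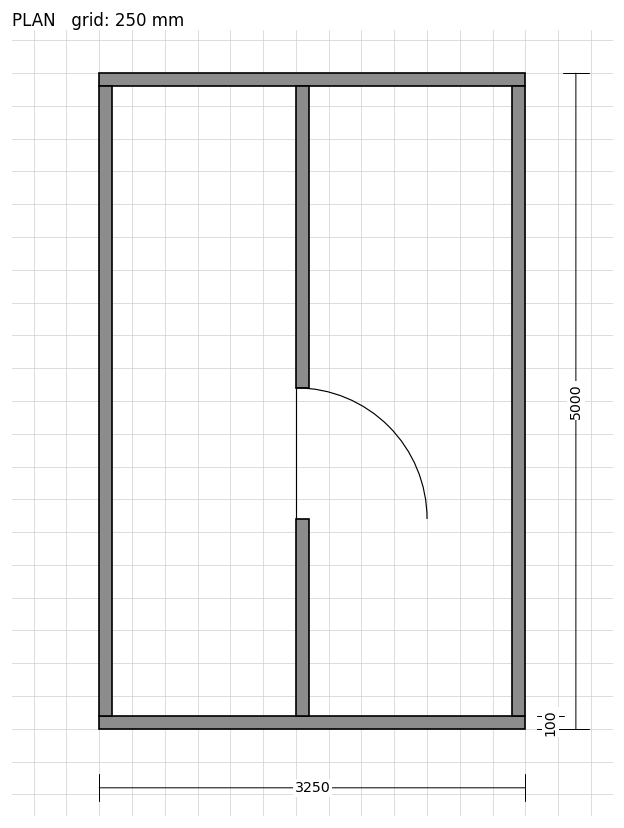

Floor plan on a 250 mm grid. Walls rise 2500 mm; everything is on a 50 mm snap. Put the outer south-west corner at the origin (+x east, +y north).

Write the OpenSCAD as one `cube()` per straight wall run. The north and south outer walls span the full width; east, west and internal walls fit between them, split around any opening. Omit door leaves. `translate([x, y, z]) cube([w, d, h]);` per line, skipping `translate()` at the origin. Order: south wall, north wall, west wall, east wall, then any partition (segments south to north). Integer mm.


cube([3250, 100, 2500]);
translate([0, 4900, 0]) cube([3250, 100, 2500]);
translate([0, 100, 0]) cube([100, 4800, 2500]);
translate([3150, 100, 0]) cube([100, 4800, 2500]);
translate([1500, 100, 0]) cube([100, 1500, 2500]);
translate([1500, 2600, 0]) cube([100, 2300, 2500]);


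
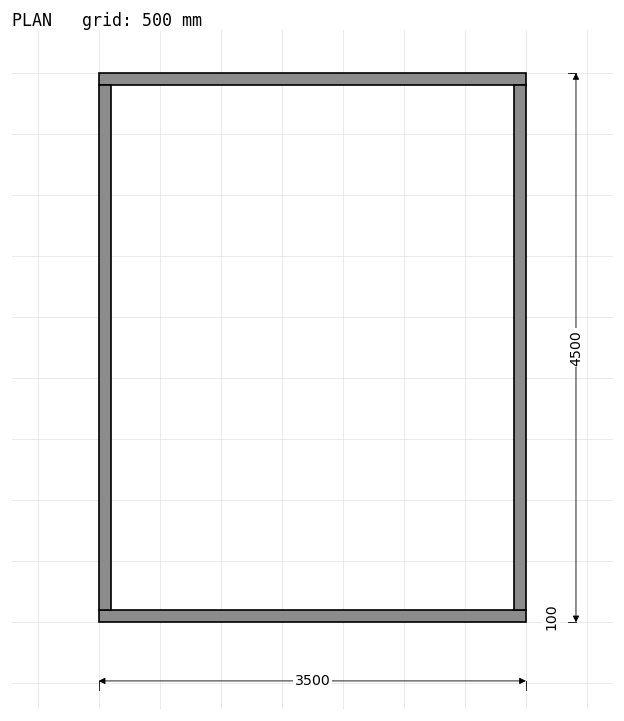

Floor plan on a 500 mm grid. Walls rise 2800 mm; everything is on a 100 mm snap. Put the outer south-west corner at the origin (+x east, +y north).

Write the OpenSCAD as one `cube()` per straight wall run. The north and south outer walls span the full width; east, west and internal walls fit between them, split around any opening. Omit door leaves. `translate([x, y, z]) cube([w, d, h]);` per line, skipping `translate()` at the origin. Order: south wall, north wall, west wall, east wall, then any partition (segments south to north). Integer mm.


cube([3500, 100, 2800]);
translate([0, 4400, 0]) cube([3500, 100, 2800]);
translate([0, 100, 0]) cube([100, 4300, 2800]);
translate([3400, 100, 0]) cube([100, 4300, 2800]);


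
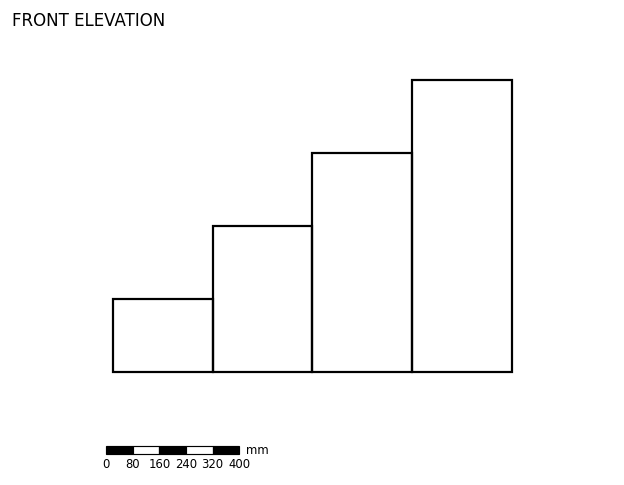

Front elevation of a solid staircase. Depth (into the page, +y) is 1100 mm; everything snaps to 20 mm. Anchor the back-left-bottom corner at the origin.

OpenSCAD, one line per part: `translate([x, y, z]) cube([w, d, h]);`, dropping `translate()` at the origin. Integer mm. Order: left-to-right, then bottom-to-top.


cube([300, 1100, 220]);
translate([300, 0, 0]) cube([300, 1100, 440]);
translate([600, 0, 0]) cube([300, 1100, 660]);
translate([900, 0, 0]) cube([300, 1100, 880]);
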